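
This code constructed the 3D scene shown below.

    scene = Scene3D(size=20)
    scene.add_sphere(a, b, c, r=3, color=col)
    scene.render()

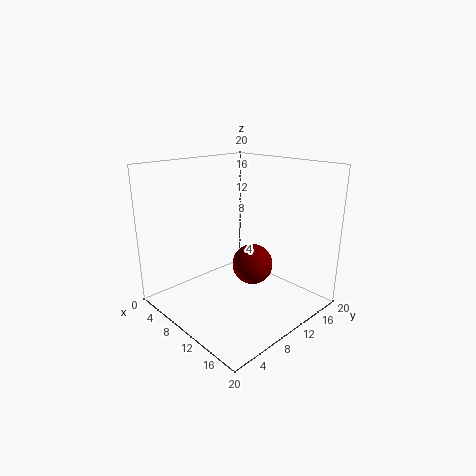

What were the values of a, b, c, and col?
a = 10, b = 13, c = 5, col = 'maroon'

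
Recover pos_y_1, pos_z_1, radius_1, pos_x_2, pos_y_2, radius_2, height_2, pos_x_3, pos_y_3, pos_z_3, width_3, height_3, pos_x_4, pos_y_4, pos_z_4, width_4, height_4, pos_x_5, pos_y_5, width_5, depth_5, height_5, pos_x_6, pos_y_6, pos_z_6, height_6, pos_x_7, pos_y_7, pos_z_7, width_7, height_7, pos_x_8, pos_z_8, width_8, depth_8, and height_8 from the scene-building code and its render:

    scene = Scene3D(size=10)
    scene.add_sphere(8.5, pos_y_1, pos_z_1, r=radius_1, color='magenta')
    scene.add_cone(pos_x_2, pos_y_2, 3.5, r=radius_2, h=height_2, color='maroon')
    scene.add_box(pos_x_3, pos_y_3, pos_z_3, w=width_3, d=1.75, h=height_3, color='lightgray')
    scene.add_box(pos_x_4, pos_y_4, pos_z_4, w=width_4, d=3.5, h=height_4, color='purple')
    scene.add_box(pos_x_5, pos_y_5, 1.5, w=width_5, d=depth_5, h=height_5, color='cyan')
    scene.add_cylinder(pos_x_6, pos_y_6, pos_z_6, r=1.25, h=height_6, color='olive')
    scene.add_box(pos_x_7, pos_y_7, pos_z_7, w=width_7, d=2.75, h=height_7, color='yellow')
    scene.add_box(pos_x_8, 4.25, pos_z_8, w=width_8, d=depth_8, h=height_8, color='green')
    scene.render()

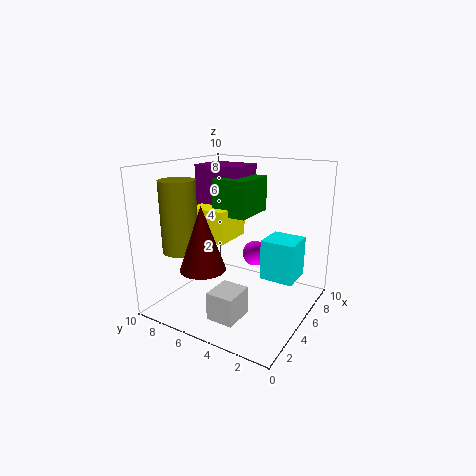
pos_y_1 = 5.5; pos_z_1 = 2.5; radius_1 = 1; pos_x_2 = 2.25; pos_y_2 = 6; radius_2 = 1.5; height_2 = 4.25; pos_x_3 = 0.5; pos_y_3 = 2.75; pos_z_3 = 1.25; width_3 = 2; height_3 = 1.75; pos_x_4 = 5.25; pos_y_4 = 5.25; pos_z_4 = 6.5; width_4 = 2.75; height_4 = 3.25; pos_x_5 = 6.5; pos_y_5 = 1.5; width_5 = 2.5; depth_5 = 2.5; height_5 = 3; pos_x_6 = 3; pos_y_6 = 8.5; pos_z_6 = 4; height_6 = 5; pos_x_7 = 3.75; pos_y_7 = 5.5; pos_z_7 = 4.75; width_7 = 3; height_7 = 2.25; pos_x_8 = 4.5; pos_z_8 = 6.5; width_8 = 3.25; depth_8 = 2.5; height_8 = 2.5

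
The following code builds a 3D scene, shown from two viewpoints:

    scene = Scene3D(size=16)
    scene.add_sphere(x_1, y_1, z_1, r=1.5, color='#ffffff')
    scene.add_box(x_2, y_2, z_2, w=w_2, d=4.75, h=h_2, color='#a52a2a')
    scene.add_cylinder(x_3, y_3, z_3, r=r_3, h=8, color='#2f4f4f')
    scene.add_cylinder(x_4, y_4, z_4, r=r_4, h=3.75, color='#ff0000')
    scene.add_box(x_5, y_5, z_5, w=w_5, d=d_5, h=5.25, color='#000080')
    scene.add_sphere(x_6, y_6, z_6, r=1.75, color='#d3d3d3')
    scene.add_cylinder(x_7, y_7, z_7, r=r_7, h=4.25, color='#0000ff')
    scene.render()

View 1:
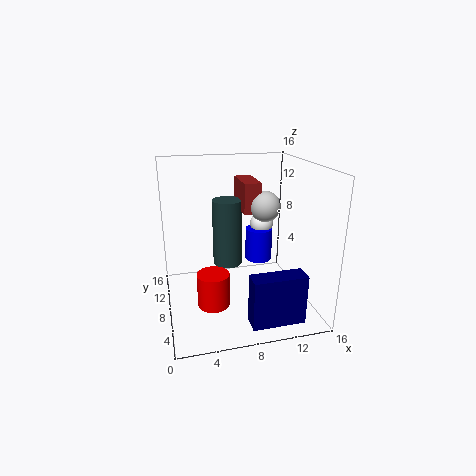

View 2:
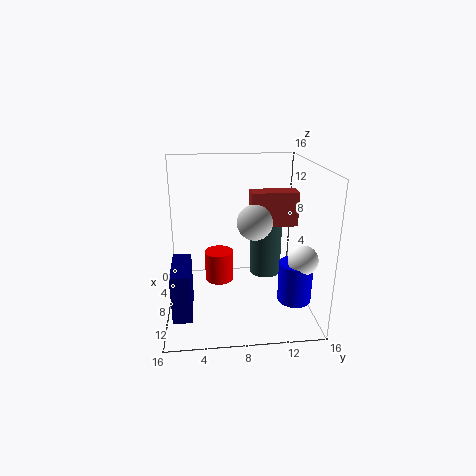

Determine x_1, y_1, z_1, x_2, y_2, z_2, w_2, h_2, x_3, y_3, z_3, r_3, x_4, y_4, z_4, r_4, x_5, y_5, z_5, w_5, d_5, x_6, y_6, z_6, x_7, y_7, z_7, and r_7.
x_1 = 12.75
y_1 = 14
z_1 = 7.25
x_2 = 9
y_2 = 9
z_2 = 10.25
w_2 = 2
h_2 = 3.5
x_3 = 7.5
y_3 = 11.25
z_3 = 3.5
r_3 = 1.75
x_4 = 4.75
y_4 = 6
z_4 = 1.25
r_4 = 1.75
x_5 = 7.75
y_5 = 0.75
z_5 = 1
w_5 = 5.5
d_5 = 2
x_6 = 11.5
y_6 = 9.25
z_6 = 11
x_7 = 12.25
y_7 = 13.5
z_7 = 2.5
r_7 = 1.75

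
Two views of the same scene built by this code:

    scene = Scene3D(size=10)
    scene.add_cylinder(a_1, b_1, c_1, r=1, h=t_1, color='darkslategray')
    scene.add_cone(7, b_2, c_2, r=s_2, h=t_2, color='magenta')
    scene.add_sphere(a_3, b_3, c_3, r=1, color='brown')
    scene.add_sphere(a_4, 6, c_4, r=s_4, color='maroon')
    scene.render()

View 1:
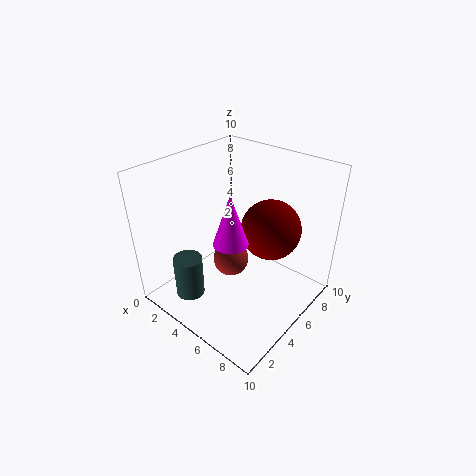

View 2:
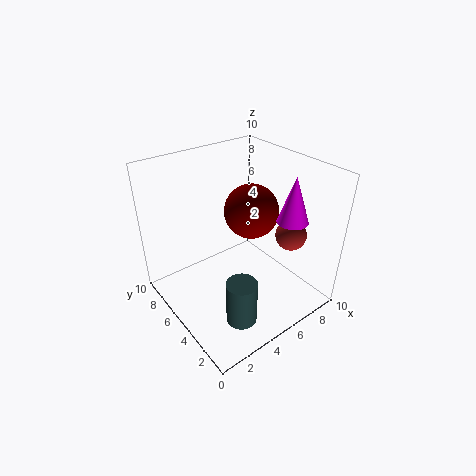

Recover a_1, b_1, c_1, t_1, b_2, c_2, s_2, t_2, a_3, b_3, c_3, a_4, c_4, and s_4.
a_1 = 3; b_1 = 2; c_1 = 1; t_1 = 3; b_2 = 2; c_2 = 7; s_2 = 1; t_2 = 3; a_3 = 7; b_3 = 2; c_3 = 6; a_4 = 7; c_4 = 6; s_4 = 2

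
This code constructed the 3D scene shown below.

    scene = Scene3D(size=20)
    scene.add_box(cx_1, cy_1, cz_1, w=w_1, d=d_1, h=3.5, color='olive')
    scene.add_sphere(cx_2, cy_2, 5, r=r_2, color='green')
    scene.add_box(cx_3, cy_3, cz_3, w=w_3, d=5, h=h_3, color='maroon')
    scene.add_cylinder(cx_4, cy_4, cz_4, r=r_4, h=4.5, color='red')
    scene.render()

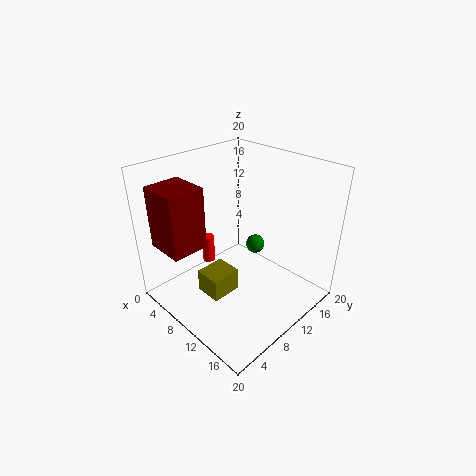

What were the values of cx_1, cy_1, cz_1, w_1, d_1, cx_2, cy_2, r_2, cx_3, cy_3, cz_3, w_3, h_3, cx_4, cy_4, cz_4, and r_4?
cx_1 = 5.5; cy_1 = 6; cz_1 = 0.5; w_1 = 4; d_1 = 4.5; cx_2 = 7.5; cy_2 = 16.5; r_2 = 1.5; cx_3 = 2.5; cy_3 = 1; cz_3 = 9.5; w_3 = 5.5; h_3 = 8.5; cx_4 = 1.5; cy_4 = 11.5; cz_4 = 1.5; r_4 = 1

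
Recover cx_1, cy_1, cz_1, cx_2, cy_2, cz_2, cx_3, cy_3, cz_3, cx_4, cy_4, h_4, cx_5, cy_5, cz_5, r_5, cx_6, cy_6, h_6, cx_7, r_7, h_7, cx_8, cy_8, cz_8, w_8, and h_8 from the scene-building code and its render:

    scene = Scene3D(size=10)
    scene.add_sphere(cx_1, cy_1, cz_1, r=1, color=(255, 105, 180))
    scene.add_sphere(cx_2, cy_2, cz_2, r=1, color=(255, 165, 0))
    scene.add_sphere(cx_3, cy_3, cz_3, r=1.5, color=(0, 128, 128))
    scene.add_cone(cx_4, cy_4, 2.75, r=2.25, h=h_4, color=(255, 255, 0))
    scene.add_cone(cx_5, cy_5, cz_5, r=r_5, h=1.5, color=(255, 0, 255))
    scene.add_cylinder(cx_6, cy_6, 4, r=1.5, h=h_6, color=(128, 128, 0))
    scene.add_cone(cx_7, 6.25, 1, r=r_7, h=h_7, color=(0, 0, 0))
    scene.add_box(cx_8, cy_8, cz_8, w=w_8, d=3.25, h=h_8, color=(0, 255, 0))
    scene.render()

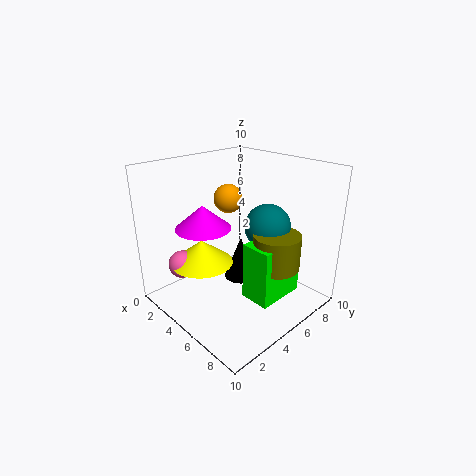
cx_1 = 2; cy_1 = 2.25; cz_1 = 2.75; cx_2 = 3.75; cy_2 = 5.25; cz_2 = 7.5; cx_3 = 7; cy_3 = 5.75; cz_3 = 6.25; cx_4 = 2.75; cy_4 = 3.5; h_4 = 1.75; cx_5 = 4.75; cy_5 = 2.25; cz_5 = 6.5; r_5 = 1.75; cx_6 = 8.25; cy_6 = 5.25; h_6 = 2.25; cx_7 = 4; r_7 = 1.25; h_7 = 3.25; cx_8 = 7; cy_8 = 3.5; cz_8 = 2; w_8 = 2; h_8 = 3.75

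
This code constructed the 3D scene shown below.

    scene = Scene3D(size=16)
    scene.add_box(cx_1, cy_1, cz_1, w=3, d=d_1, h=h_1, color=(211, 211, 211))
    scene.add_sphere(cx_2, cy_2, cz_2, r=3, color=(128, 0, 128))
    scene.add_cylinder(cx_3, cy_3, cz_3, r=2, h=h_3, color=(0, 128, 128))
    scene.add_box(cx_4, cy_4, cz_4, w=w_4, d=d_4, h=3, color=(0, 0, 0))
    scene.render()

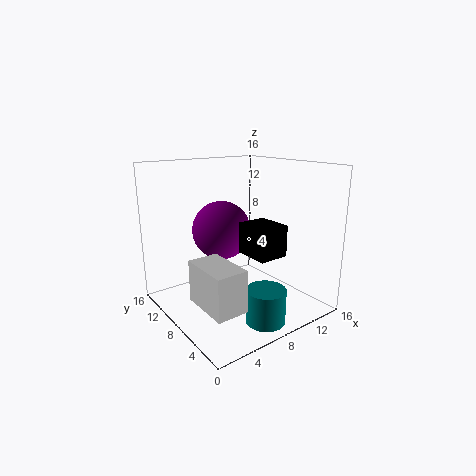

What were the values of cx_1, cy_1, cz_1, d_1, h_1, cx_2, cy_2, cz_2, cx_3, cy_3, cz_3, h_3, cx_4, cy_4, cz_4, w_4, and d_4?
cx_1 = 0.5
cy_1 = 0.5
cz_1 = 4
d_1 = 5
h_1 = 4
cx_2 = 5.5
cy_2 = 7.5
cz_2 = 9.5
cx_3 = 7
cy_3 = 2
cz_3 = 1
h_3 = 3.5
cx_4 = 5.5
cy_4 = 1
cz_4 = 8
w_4 = 3
d_4 = 3.5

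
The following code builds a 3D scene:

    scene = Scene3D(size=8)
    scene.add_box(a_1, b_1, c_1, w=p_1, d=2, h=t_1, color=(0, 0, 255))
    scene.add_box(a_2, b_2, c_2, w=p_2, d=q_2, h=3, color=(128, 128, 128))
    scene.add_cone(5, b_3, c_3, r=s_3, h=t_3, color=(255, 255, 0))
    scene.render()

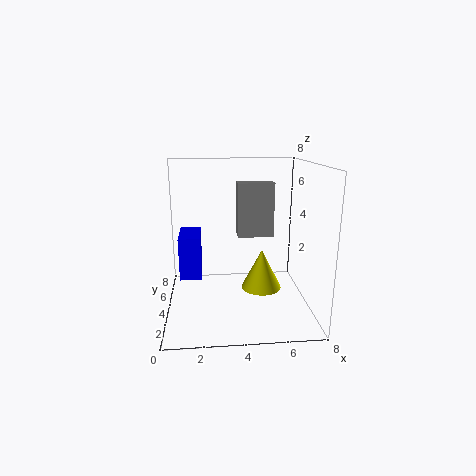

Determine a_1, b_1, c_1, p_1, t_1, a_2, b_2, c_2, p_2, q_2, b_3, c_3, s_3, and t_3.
a_1 = 1
b_1 = 1
c_1 = 3
p_1 = 1
t_1 = 2
a_2 = 4
b_2 = 4
c_2 = 4
p_2 = 2
q_2 = 1
b_3 = 2
c_3 = 2
s_3 = 1
t_3 = 2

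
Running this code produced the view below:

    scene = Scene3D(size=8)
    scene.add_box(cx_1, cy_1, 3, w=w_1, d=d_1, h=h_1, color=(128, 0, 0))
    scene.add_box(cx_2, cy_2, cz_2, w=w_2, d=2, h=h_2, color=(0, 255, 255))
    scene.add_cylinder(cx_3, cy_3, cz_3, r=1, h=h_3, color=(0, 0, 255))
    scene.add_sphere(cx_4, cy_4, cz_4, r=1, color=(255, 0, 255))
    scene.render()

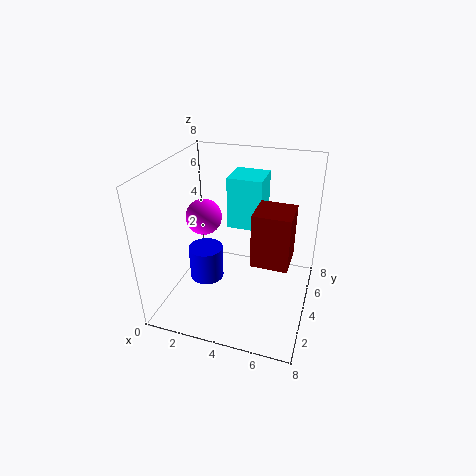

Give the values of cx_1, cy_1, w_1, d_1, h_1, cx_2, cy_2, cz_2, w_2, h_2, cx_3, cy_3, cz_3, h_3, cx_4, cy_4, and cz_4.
cx_1 = 5
cy_1 = 3
w_1 = 2
d_1 = 2
h_1 = 3
cx_2 = 3
cy_2 = 5
cz_2 = 4
w_2 = 2
h_2 = 3
cx_3 = 2
cy_3 = 4
cz_3 = 1
h_3 = 2
cx_4 = 2
cy_4 = 4
cz_4 = 5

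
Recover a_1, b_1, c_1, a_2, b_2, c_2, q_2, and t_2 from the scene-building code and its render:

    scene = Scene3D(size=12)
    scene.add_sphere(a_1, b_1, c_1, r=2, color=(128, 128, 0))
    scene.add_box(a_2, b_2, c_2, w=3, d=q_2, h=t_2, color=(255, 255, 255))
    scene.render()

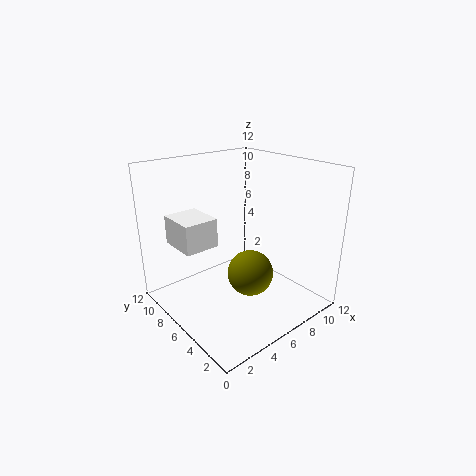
a_1 = 7, b_1 = 5.5, c_1 = 2.5, a_2 = 2, b_2 = 7.5, c_2 = 5, q_2 = 3.5, t_2 = 2.5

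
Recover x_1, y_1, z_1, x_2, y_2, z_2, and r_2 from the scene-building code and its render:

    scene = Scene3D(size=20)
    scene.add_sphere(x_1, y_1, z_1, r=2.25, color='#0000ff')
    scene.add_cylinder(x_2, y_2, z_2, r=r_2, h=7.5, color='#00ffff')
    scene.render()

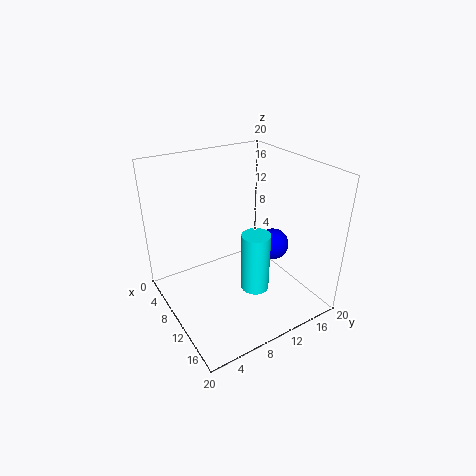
x_1 = 11.25; y_1 = 15.25; z_1 = 8; x_2 = 16; y_2 = 8.75; z_2 = 6.25; r_2 = 1.75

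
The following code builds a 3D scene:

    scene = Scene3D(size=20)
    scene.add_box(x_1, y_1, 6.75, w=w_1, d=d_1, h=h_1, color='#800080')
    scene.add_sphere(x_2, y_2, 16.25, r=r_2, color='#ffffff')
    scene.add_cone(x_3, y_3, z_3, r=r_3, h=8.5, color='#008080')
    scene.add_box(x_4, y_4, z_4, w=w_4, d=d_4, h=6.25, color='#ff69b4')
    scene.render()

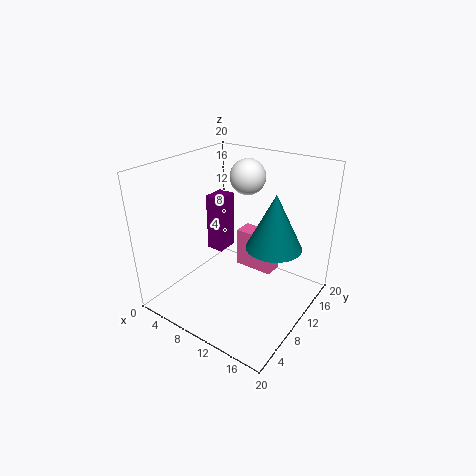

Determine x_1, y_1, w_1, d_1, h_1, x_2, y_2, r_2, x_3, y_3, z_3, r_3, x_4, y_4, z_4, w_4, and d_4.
x_1 = 4.5
y_1 = 10
w_1 = 2.5
d_1 = 3.25
h_1 = 8.25
x_2 = 6.75
y_2 = 17.25
r_2 = 2.75
x_3 = 12.75
y_3 = 15.5
z_3 = 6.75
r_3 = 4.25
x_4 = 6
y_4 = 15.5
z_4 = 1.5
w_4 = 6.25
d_4 = 3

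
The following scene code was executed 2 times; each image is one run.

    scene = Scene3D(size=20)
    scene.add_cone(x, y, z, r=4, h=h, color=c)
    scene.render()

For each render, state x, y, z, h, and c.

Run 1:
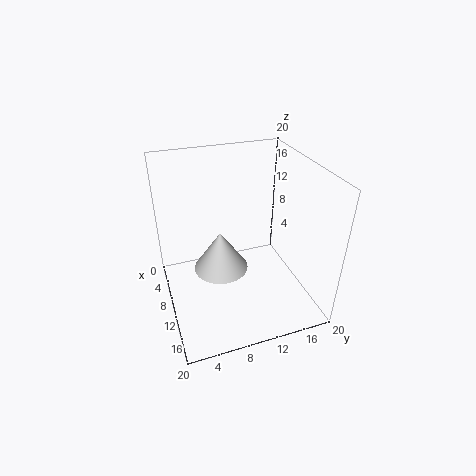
x = 8; y = 8; z = 4; h = 6; c = 'lightgray'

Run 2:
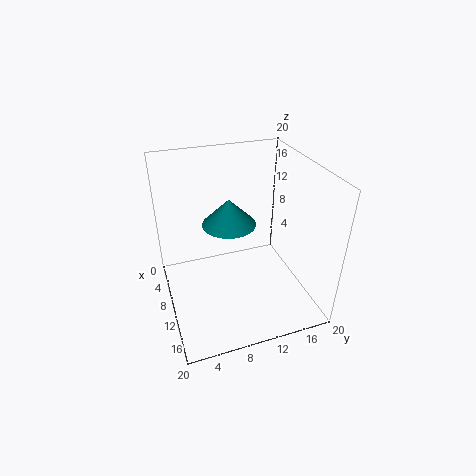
x = 6; y = 10; z = 10; h = 4; c = 'teal'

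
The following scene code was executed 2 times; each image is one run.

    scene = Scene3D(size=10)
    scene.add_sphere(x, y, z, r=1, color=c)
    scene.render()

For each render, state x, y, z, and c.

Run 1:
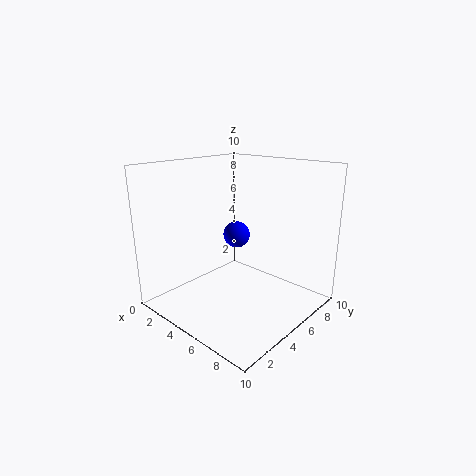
x = 3.5, y = 6.5, z = 4.5, c = 'blue'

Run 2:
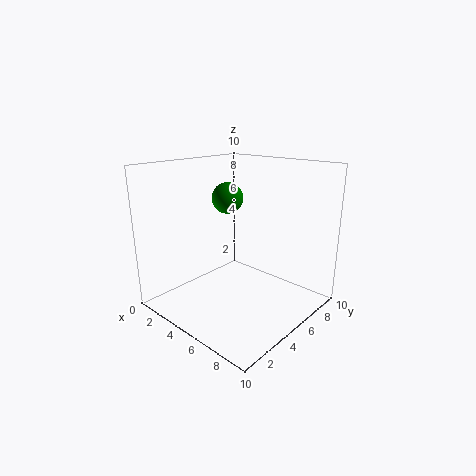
x = 5, y = 4, z = 8, c = 'green'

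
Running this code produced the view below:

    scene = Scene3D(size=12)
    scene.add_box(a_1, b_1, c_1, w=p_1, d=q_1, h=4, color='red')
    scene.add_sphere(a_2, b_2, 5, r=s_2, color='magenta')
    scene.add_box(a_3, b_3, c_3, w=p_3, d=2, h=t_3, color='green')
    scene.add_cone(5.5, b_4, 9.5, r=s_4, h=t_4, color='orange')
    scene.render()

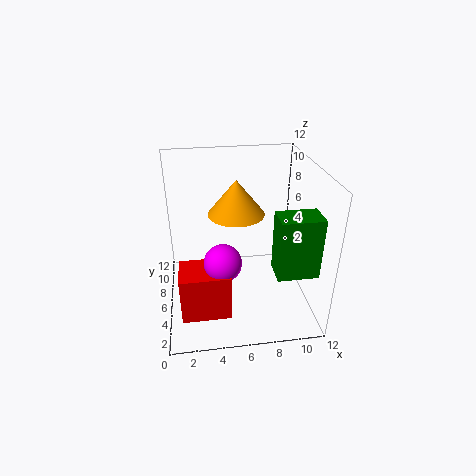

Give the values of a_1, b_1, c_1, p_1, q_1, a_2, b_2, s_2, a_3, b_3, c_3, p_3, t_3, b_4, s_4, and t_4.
a_1 = 1
b_1 = 2.5
c_1 = 0.5
p_1 = 4
q_1 = 3
a_2 = 4.5
b_2 = 4
s_2 = 1.5
a_3 = 8
b_3 = 0.5
c_3 = 5.5
p_3 = 3
t_3 = 4.5
b_4 = 3.5
s_4 = 2
t_4 = 2.5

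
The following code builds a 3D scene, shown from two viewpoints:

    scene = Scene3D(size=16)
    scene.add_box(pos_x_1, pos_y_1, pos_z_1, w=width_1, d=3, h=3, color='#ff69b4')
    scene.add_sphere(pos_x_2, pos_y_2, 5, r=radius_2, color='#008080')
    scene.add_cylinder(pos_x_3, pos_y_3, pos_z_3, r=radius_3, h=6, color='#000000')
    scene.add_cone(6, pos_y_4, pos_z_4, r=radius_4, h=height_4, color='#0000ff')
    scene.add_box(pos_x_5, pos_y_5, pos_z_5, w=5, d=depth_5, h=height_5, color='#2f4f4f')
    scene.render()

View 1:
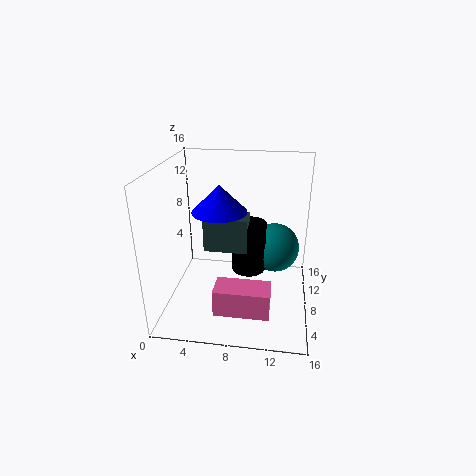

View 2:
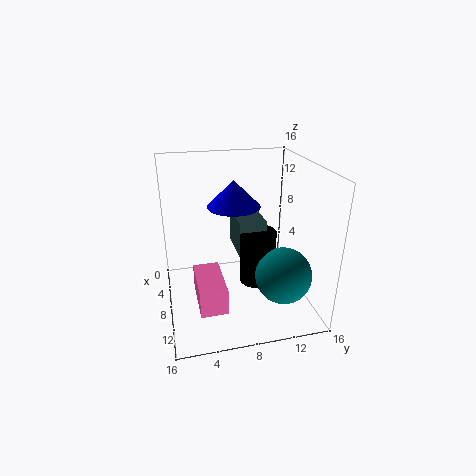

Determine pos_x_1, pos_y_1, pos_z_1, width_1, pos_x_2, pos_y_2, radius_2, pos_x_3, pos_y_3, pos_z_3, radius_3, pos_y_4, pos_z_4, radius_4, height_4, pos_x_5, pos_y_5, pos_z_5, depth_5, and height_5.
pos_x_1 = 6, pos_y_1 = 3, pos_z_1 = 1, width_1 = 6, pos_x_2 = 12, pos_y_2 = 12, radius_2 = 3, pos_x_3 = 9, pos_y_3 = 10, pos_z_3 = 3, radius_3 = 2, pos_y_4 = 8, pos_z_4 = 11, radius_4 = 3, height_4 = 3, pos_x_5 = 4, pos_y_5 = 8, pos_z_5 = 6, depth_5 = 3, height_5 = 4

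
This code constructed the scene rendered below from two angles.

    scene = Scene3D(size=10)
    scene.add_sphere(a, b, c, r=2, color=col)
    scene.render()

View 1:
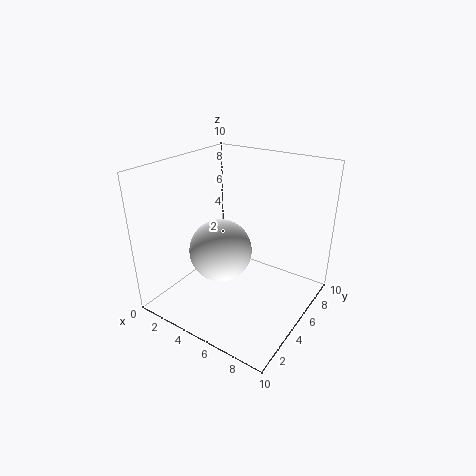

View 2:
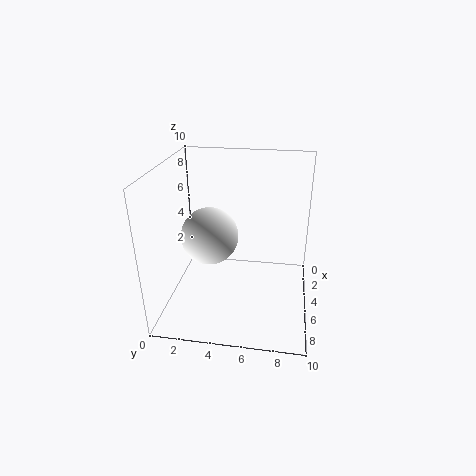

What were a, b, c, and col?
a = 5; b = 3; c = 5; col = 'white'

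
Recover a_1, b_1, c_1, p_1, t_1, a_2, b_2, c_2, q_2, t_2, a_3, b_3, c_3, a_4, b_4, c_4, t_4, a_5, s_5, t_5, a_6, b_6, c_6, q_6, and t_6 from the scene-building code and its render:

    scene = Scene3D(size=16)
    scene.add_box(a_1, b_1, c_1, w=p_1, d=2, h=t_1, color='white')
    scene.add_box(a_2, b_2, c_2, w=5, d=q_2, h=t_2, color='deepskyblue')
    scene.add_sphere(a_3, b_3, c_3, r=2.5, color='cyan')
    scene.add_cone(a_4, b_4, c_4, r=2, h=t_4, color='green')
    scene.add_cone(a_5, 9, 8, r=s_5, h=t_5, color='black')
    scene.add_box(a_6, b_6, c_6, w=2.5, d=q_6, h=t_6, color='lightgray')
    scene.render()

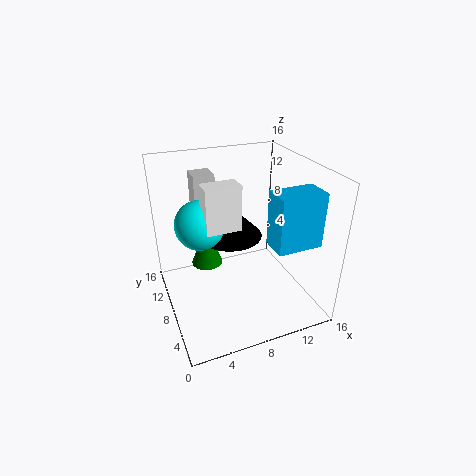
a_1 = 3.5
b_1 = 4.5
c_1 = 11
p_1 = 3.5
t_1 = 4.5
a_2 = 10.5
b_2 = 3
c_2 = 8
q_2 = 3
t_2 = 6
a_3 = 3.5
b_3 = 7
c_3 = 11
a_4 = 6
b_4 = 14
c_4 = 1.5
t_4 = 5.5
a_5 = 7.5
s_5 = 3.5
t_5 = 3.5
a_6 = 4.5
b_6 = 12.5
c_6 = 10
q_6 = 2.5
t_6 = 4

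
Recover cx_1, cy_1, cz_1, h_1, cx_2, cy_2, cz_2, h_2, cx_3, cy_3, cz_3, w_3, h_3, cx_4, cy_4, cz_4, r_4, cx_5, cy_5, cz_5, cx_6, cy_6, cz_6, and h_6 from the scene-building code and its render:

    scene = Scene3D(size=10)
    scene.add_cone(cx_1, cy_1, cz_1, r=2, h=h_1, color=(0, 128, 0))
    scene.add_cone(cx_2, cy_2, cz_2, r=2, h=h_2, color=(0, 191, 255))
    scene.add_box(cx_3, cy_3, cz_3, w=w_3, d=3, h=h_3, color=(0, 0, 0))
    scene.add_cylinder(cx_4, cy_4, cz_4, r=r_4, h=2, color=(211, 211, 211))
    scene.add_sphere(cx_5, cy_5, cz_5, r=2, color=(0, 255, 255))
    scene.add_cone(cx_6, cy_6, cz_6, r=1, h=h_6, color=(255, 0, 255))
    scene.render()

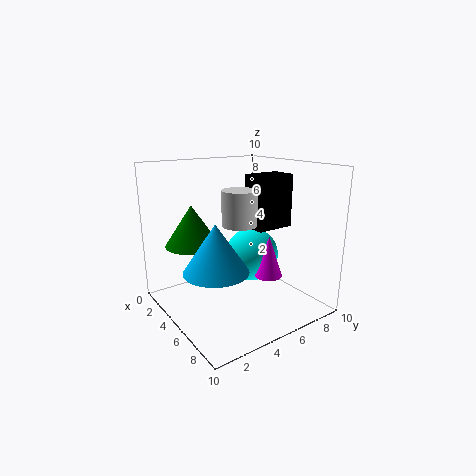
cx_1 = 2
cy_1 = 3
cz_1 = 4
h_1 = 3
cx_2 = 7
cy_2 = 2
cz_2 = 4
h_2 = 3
cx_3 = 3
cy_3 = 7
cz_3 = 5
w_3 = 2
h_3 = 4
cx_4 = 8
cy_4 = 3
cz_4 = 7
r_4 = 1
cx_5 = 4
cy_5 = 7
cz_5 = 3
cx_6 = 6
cy_6 = 7
cz_6 = 2
h_6 = 3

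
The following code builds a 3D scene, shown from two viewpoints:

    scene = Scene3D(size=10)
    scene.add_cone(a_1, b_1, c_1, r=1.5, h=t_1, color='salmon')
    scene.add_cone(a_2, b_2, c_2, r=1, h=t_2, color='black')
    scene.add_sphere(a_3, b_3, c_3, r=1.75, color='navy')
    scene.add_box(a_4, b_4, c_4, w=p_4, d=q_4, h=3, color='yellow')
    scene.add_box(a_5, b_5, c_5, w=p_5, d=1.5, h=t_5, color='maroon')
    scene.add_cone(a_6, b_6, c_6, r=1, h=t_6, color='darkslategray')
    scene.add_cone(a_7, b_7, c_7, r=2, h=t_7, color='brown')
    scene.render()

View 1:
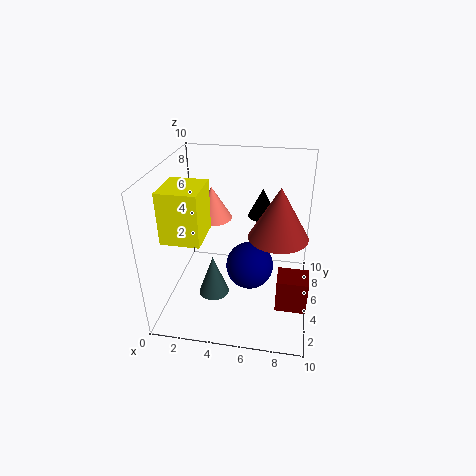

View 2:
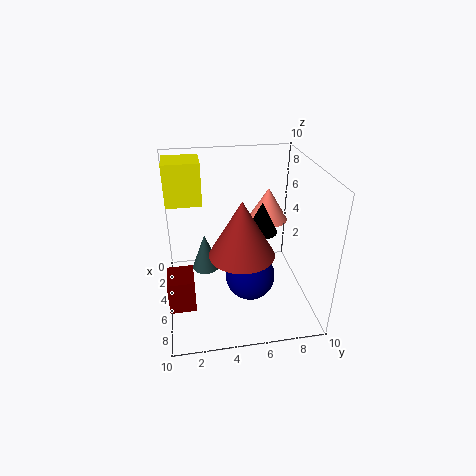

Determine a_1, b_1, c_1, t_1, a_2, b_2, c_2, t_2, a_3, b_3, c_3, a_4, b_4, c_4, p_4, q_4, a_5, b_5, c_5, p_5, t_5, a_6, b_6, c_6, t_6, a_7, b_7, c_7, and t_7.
a_1 = 2.5, b_1 = 7.75, c_1 = 5, t_1 = 2.5, a_2 = 6.5, b_2 = 6.25, c_2 = 6.25, t_2 = 2, a_3 = 5.75, b_3 = 5.75, c_3 = 2.25, a_4 = 1.5, b_4 = 0.25, c_4 = 7, p_4 = 2.25, q_4 = 2.5, a_5 = 8, b_5 = 0.25, c_5 = 3.25, p_5 = 1.75, t_5 = 2, a_6 = 3.75, b_6 = 2.75, c_6 = 2, t_6 = 2.75, a_7 = 7.75, b_7 = 4.75, c_7 = 5.5, t_7 = 3.5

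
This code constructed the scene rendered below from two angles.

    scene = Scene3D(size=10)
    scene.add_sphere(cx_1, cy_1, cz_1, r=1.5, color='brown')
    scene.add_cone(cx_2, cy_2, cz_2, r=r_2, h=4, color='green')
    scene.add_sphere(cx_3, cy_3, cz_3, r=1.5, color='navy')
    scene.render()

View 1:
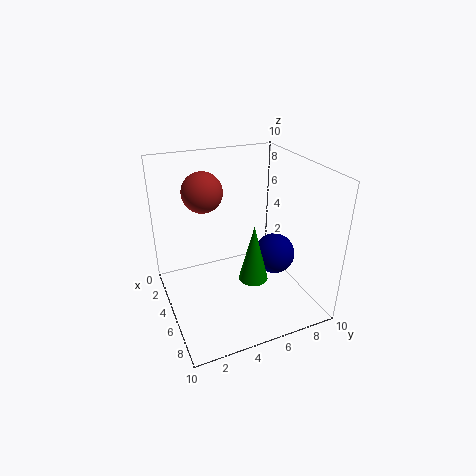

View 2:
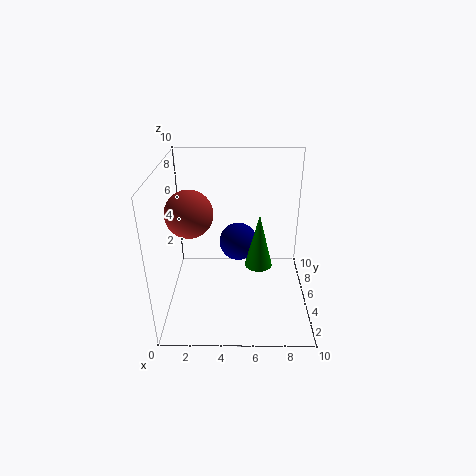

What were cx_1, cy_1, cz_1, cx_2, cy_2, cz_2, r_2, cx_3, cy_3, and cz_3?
cx_1 = 2; cy_1 = 3.5; cz_1 = 7.5; cx_2 = 6.5; cy_2 = 5.5; cz_2 = 2.5; r_2 = 1; cx_3 = 5; cy_3 = 8; cz_3 = 3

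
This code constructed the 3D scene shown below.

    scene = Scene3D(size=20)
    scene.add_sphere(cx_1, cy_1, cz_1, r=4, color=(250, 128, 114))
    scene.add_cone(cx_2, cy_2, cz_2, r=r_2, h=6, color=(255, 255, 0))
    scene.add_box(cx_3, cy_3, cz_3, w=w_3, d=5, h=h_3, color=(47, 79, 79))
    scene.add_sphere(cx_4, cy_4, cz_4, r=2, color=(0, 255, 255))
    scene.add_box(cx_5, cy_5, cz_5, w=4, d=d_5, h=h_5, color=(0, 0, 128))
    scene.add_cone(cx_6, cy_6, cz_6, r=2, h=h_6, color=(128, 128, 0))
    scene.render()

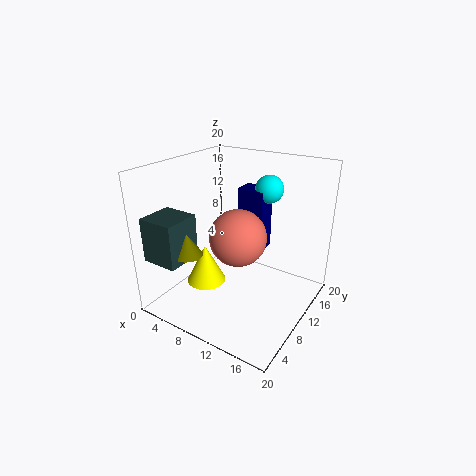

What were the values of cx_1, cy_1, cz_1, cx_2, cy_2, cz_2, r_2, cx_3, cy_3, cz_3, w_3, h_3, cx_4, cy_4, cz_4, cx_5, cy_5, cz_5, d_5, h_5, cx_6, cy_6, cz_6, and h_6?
cx_1 = 10
cy_1 = 10
cz_1 = 10
cx_2 = 4
cy_2 = 10
cz_2 = 1
r_2 = 3
cx_3 = 1
cy_3 = 1
cz_3 = 8
w_3 = 5
h_3 = 6
cx_4 = 12
cy_4 = 15
cz_4 = 16
cx_5 = 8
cy_5 = 13
cz_5 = 7
d_5 = 3
h_5 = 9
cx_6 = 6
cy_6 = 4
cz_6 = 9
h_6 = 3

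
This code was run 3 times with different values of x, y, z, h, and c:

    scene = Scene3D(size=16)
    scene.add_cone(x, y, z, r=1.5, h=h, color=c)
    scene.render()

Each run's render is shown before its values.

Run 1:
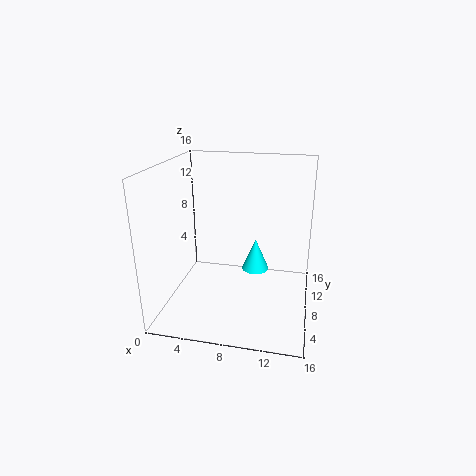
x = 10, y = 8, z = 4.5, h = 3.5, c = 'cyan'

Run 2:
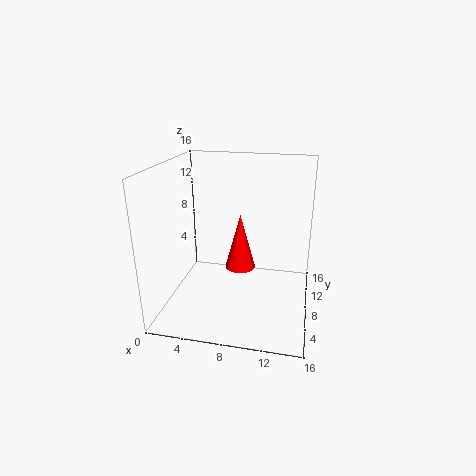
x = 9, y = 4.5, z = 6.5, h = 5.5, c = 'red'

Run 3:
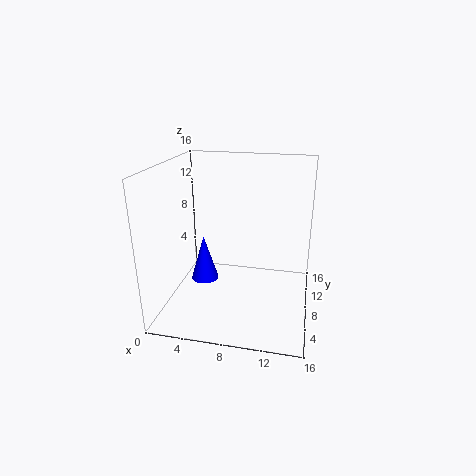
x = 4.5, y = 6.5, z = 3.5, h = 5, c = 'blue'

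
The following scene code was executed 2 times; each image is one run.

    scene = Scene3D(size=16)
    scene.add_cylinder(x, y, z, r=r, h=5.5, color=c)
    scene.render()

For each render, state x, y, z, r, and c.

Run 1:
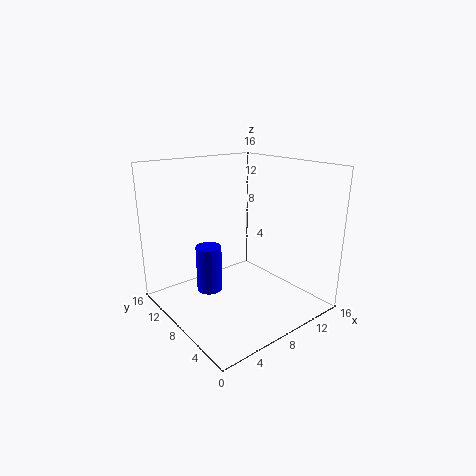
x = 6; y = 11; z = 1; r = 1.5; c = 'blue'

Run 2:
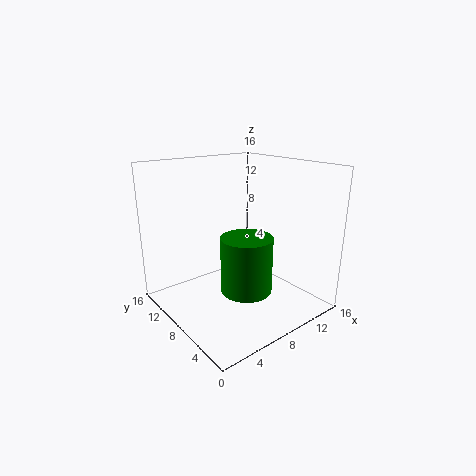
x = 5.5; y = 3.5; z = 4.5; r = 2.5; c = 'green'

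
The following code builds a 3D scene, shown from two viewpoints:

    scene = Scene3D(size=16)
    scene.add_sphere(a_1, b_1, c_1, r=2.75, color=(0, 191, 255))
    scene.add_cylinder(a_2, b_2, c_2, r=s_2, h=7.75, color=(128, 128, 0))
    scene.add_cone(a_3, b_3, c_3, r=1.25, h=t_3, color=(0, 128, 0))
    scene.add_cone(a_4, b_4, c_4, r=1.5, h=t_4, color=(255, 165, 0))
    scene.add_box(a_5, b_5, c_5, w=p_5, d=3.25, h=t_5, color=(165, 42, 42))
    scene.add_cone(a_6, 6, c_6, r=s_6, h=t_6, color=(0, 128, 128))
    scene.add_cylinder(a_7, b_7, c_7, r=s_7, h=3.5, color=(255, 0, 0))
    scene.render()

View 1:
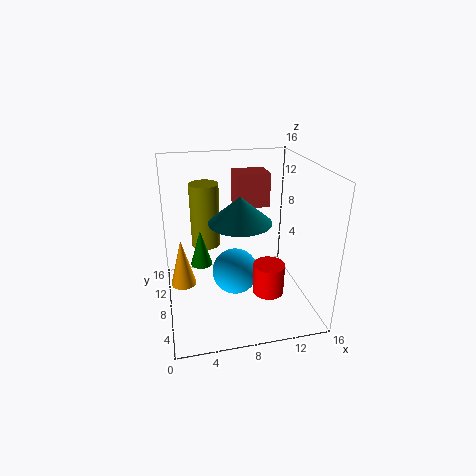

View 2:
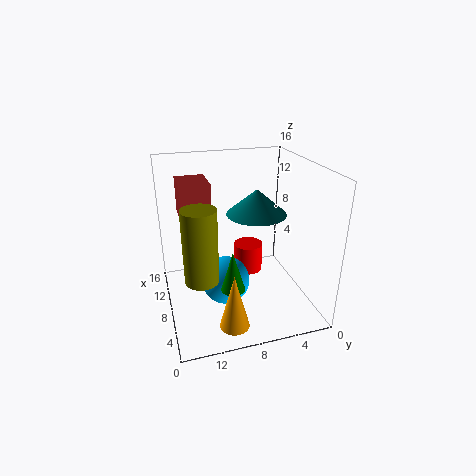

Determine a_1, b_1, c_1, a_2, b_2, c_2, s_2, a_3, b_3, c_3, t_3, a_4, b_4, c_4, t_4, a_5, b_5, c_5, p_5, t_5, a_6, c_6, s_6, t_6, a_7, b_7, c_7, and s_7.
a_1 = 8; b_1 = 9.5; c_1 = 2.75; a_2 = 5; b_2 = 12.75; c_2 = 5.25; s_2 = 1.75; a_3 = 4; b_3 = 9.75; c_3 = 4.25; t_3 = 4.25; a_4 = 1.75; b_4 = 10.25; c_4 = 1.5; t_4 = 5.75; a_5 = 8.5; b_5 = 10.75; c_5 = 10.25; p_5 = 4; t_5 = 4; a_6 = 7.75; c_6 = 10.75; s_6 = 3.25; t_6 = 2.75; a_7 = 11; b_7 = 5.75; c_7 = 2; s_7 = 1.75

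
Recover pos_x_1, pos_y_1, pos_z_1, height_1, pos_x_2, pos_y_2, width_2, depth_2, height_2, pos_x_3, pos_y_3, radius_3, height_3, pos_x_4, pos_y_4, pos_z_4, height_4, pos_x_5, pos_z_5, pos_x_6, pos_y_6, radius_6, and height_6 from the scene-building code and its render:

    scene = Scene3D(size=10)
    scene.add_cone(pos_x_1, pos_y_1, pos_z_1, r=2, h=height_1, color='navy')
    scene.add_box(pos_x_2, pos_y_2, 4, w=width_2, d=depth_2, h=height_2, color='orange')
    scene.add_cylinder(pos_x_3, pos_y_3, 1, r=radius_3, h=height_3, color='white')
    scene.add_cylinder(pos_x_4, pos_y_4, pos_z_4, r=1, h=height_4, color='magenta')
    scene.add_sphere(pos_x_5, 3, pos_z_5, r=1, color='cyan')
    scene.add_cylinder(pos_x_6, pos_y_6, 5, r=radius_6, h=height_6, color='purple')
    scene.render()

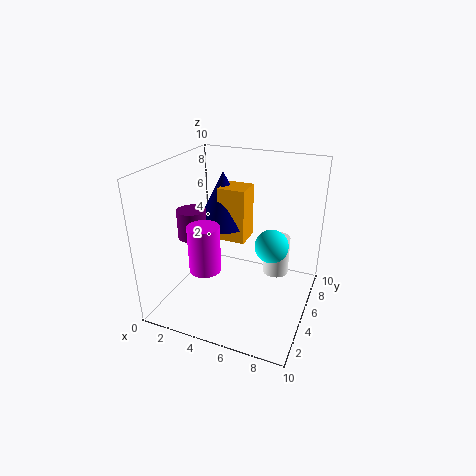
pos_x_1 = 3
pos_y_1 = 7
pos_z_1 = 5
height_1 = 4
pos_x_2 = 3
pos_y_2 = 6
width_2 = 2
depth_2 = 2
height_2 = 4
pos_x_3 = 7
pos_y_3 = 8
radius_3 = 1
height_3 = 3
pos_x_4 = 4
pos_y_4 = 2
pos_z_4 = 4
height_4 = 3
pos_x_5 = 8
pos_z_5 = 6
pos_x_6 = 2
pos_y_6 = 4
radius_6 = 1
height_6 = 2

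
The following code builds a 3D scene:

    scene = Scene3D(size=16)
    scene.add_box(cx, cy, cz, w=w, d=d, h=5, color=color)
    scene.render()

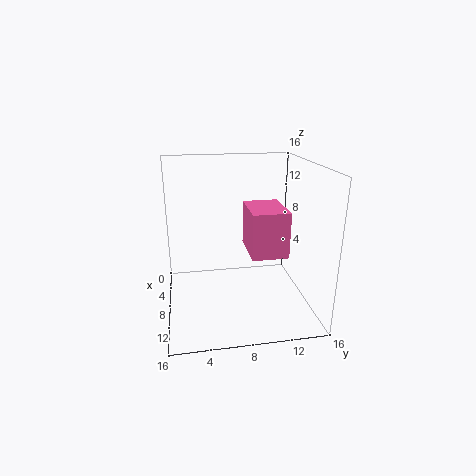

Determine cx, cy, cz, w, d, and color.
cx = 5.5, cy = 9, cz = 6.5, w = 5.5, d = 4, color = 'hotpink'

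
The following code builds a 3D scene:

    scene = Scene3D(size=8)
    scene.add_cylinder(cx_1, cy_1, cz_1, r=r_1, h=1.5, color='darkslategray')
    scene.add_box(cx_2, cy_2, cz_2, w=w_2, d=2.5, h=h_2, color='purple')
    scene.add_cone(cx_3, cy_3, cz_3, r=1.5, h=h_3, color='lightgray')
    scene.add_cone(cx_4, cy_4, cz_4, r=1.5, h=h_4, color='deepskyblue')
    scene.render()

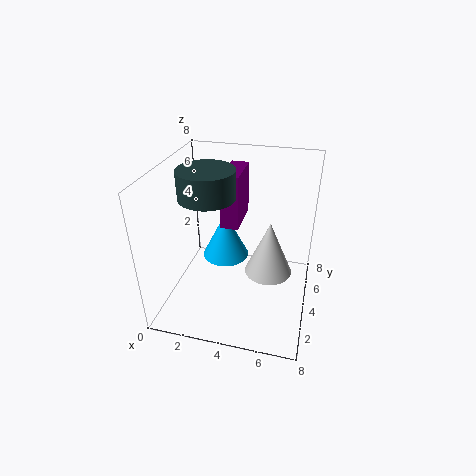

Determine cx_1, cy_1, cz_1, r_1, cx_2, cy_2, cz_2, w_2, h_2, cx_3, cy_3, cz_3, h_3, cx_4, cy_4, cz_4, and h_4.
cx_1 = 2.5
cy_1 = 3.5
cz_1 = 6.5
r_1 = 1.5
cx_2 = 3
cy_2 = 4
cz_2 = 4.5
w_2 = 1
h_2 = 3
cx_3 = 5.5
cy_3 = 6
cz_3 = 0.5
h_3 = 3.5
cx_4 = 2.5
cy_4 = 6.5
cz_4 = 1
h_4 = 3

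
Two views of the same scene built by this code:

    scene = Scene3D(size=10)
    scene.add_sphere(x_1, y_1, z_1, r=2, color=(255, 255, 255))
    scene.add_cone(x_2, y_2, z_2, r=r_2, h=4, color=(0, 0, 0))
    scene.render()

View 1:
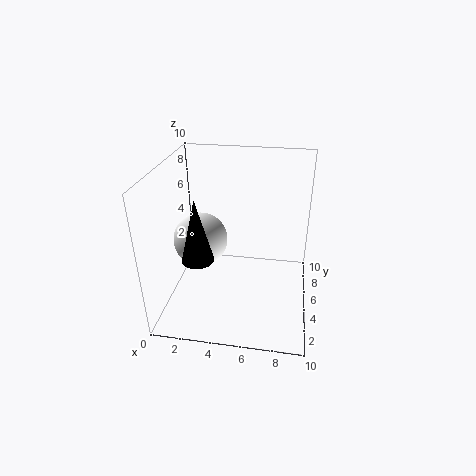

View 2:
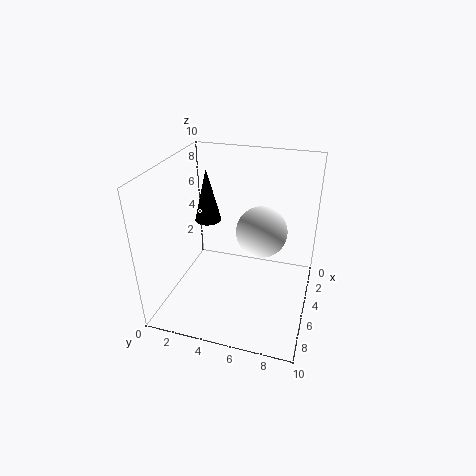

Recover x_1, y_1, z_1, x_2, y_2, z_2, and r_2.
x_1 = 2; y_1 = 6; z_1 = 4; x_2 = 3; y_2 = 2; z_2 = 5; r_2 = 1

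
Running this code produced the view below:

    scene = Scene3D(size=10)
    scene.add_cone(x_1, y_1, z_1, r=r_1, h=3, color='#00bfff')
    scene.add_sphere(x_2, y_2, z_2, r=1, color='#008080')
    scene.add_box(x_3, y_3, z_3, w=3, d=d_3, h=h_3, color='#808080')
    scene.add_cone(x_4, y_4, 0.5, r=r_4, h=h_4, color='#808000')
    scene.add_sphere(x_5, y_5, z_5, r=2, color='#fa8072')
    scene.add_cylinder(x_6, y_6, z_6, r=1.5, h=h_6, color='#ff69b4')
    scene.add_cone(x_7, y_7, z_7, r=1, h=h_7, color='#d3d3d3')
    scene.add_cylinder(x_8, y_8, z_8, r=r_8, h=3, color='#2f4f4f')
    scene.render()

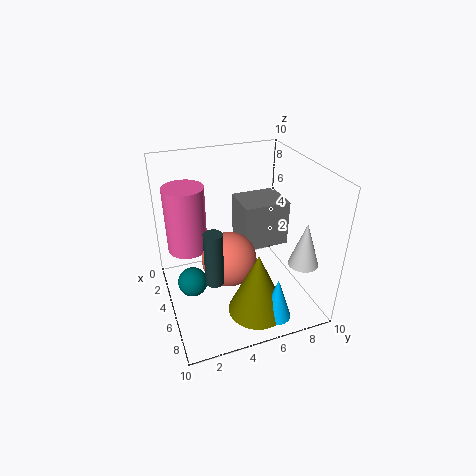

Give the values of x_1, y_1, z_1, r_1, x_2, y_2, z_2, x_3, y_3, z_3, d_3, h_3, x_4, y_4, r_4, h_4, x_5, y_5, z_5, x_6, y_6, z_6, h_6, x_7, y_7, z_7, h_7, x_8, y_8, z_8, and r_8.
x_1 = 8.5
y_1 = 6.5
z_1 = 0.5
r_1 = 1
x_2 = 5.5
y_2 = 1.5
z_2 = 2.5
x_3 = 1
y_3 = 6
z_3 = 3
d_3 = 3.5
h_3 = 3.5
x_4 = 7.5
y_4 = 5.5
r_4 = 2
h_4 = 4.5
x_5 = 4.5
y_5 = 4.5
z_5 = 3
x_6 = 2
y_6 = 2
z_6 = 3
h_6 = 5
x_7 = 8
y_7 = 8.5
z_7 = 4
h_7 = 3
x_8 = 9.5
y_8 = 2
z_8 = 5.5
r_8 = 0.5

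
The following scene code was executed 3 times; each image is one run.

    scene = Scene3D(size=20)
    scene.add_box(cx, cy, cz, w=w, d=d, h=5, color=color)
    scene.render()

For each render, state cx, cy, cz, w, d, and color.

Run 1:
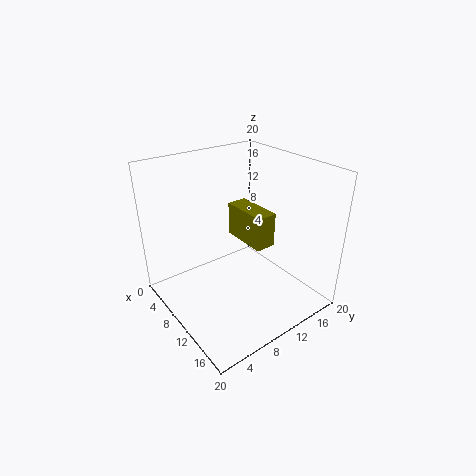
cx = 5
cy = 12
cz = 8
w = 7
d = 3
color = 'olive'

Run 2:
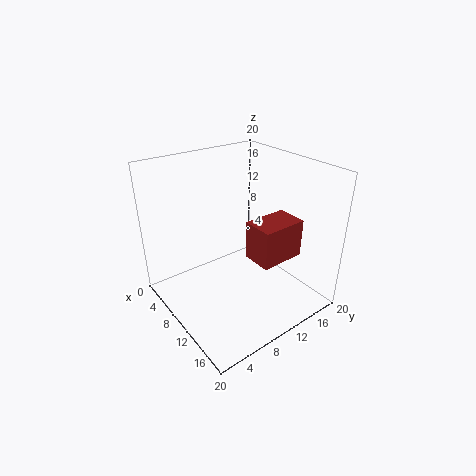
cx = 13
cy = 9
cz = 9
w = 4
d = 6
color = 'brown'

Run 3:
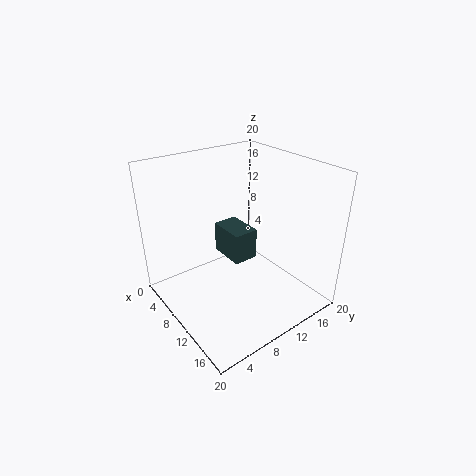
cx = 1
cy = 12
cz = 3
w = 6
d = 4
color = 'darkslategray'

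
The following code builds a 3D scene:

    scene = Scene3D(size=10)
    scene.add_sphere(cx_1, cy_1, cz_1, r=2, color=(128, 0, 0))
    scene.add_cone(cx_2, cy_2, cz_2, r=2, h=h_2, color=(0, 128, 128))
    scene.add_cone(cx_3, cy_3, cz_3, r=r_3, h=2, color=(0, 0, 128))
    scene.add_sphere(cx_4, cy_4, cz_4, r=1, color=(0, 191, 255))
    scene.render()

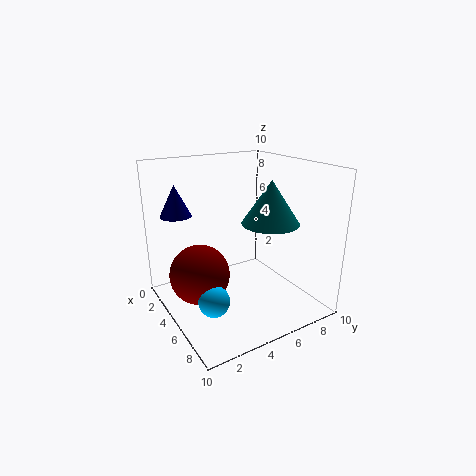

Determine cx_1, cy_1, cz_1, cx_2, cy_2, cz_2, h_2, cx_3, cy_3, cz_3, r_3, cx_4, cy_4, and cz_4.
cx_1 = 5
cy_1 = 2
cz_1 = 3
cx_2 = 6
cy_2 = 7
cz_2 = 6
h_2 = 3
cx_3 = 4
cy_3 = 1
cz_3 = 7
r_3 = 1
cx_4 = 7
cy_4 = 2
cz_4 = 2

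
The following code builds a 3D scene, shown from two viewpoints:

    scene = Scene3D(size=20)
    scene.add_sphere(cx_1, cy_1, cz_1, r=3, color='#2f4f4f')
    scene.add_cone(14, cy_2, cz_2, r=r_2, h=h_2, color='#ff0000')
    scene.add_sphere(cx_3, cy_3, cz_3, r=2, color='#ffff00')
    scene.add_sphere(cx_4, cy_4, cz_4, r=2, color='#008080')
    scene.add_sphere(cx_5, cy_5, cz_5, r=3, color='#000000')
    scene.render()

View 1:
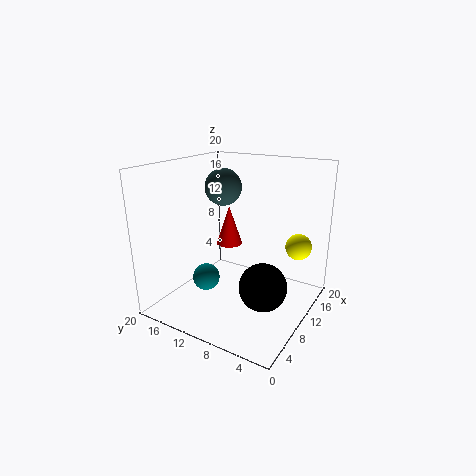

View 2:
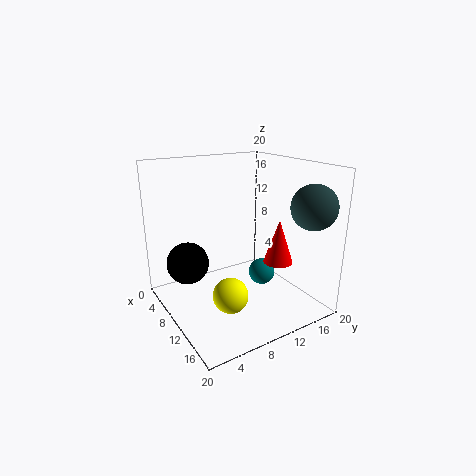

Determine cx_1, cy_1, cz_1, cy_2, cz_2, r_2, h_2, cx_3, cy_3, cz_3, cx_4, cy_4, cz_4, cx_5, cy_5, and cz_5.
cx_1 = 17, cy_1 = 17, cz_1 = 15, cy_2 = 14, cz_2 = 7, r_2 = 2, h_2 = 6, cx_3 = 18, cy_3 = 4, cz_3 = 7, cx_4 = 9, cy_4 = 15, cz_4 = 3, cx_5 = 6, cy_5 = 4, cz_5 = 6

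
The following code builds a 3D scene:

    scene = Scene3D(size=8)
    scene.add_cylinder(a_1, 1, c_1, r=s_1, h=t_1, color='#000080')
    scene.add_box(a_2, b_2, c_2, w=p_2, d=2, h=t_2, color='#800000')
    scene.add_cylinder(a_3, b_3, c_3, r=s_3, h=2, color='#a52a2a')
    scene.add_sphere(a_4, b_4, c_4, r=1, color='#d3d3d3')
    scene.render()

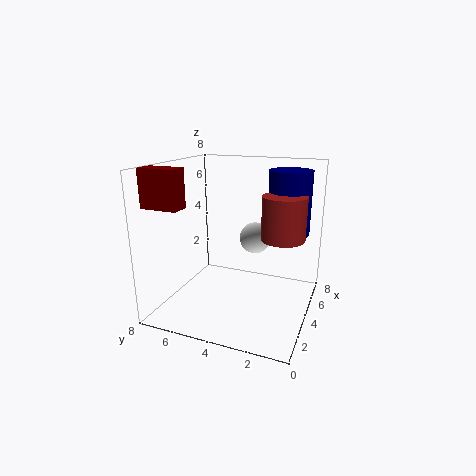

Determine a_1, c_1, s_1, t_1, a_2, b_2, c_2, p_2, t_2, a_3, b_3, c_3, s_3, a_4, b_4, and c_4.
a_1 = 3, c_1 = 5, s_1 = 1, t_1 = 3, a_2 = 1, b_2 = 6, c_2 = 6, p_2 = 1, t_2 = 2, a_3 = 2, b_3 = 1, c_3 = 5, s_3 = 1, a_4 = 7, b_4 = 4, c_4 = 3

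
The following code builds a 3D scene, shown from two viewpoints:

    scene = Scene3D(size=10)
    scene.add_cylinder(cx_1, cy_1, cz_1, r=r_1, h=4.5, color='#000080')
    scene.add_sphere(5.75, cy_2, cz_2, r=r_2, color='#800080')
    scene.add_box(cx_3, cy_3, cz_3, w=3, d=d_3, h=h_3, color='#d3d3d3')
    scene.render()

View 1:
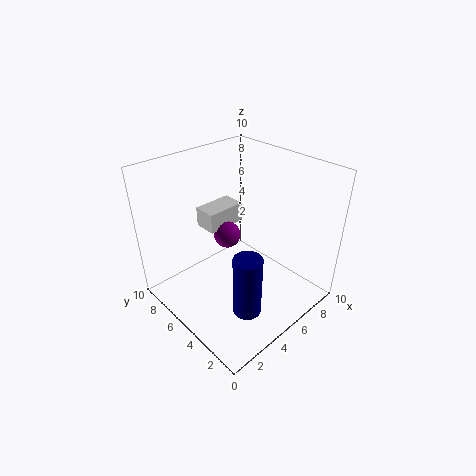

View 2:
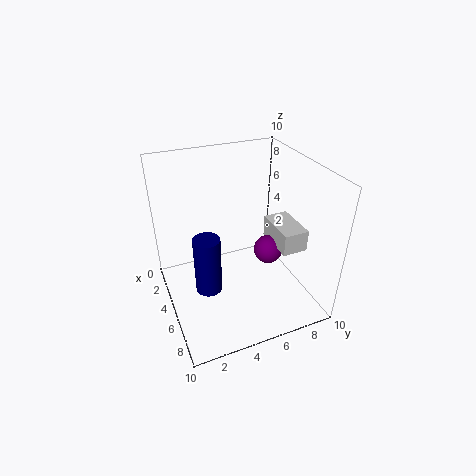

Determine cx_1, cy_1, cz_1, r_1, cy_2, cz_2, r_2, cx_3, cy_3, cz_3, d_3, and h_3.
cx_1 = 4
cy_1 = 3
cz_1 = 0.25
r_1 = 1
cy_2 = 7
cz_2 = 4
r_2 = 1
cx_3 = 4.5
cy_3 = 7.25
cz_3 = 4.5
d_3 = 1.75
h_3 = 1.5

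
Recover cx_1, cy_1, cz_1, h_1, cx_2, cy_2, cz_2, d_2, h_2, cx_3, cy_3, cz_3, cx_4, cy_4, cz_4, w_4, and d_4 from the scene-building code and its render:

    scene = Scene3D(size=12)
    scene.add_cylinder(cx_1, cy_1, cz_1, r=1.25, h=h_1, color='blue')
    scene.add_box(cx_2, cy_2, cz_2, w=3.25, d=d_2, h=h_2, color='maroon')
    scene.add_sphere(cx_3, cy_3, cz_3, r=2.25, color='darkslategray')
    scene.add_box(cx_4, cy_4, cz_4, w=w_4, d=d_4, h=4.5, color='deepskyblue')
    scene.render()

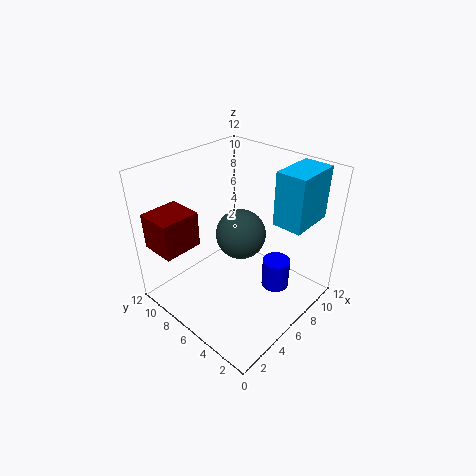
cx_1 = 9; cy_1 = 4; cz_1 = 0.25; h_1 = 2.75; cx_2 = 0.5; cy_2 = 8.25; cz_2 = 5.5; d_2 = 3; h_2 = 3; cx_3 = 7.75; cy_3 = 7.25; cz_3 = 5; cx_4 = 8; cy_4 = 1.5; cz_4 = 7.25; w_4 = 4; d_4 = 2.5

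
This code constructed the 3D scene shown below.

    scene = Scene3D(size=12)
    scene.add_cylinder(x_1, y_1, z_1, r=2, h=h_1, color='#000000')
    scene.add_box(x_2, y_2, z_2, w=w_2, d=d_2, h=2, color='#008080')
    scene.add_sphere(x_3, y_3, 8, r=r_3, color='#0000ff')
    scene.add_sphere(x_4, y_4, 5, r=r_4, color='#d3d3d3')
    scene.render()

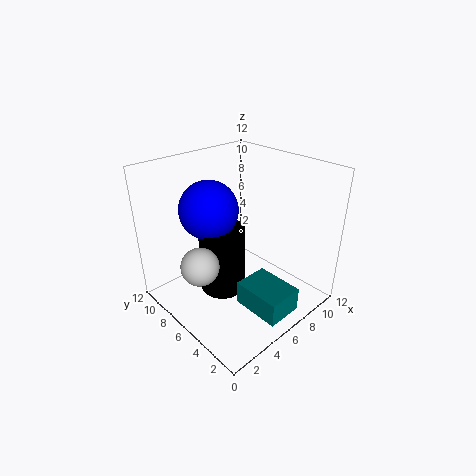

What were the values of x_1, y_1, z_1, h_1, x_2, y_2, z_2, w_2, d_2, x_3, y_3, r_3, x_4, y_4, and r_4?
x_1 = 5.5; y_1 = 7.5; z_1 = 0.5; h_1 = 6; x_2 = 4.5; y_2 = 0.5; z_2 = 1; w_2 = 3; d_2 = 4; x_3 = 5; y_3 = 8.5; r_3 = 2.5; x_4 = 2; y_4 = 6; r_4 = 1.5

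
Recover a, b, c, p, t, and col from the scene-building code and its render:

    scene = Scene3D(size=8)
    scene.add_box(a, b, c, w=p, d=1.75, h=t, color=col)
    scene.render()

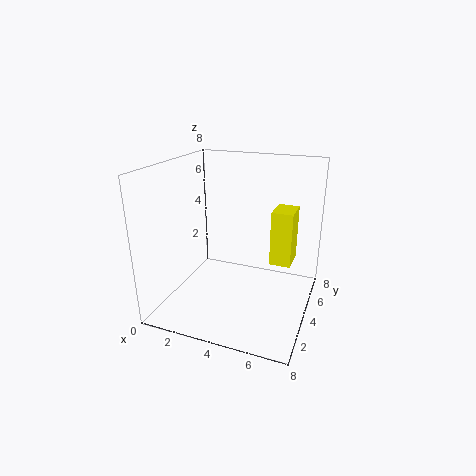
a = 5.5, b = 5.25, c = 2, p = 1.25, t = 3.25, col = 'yellow'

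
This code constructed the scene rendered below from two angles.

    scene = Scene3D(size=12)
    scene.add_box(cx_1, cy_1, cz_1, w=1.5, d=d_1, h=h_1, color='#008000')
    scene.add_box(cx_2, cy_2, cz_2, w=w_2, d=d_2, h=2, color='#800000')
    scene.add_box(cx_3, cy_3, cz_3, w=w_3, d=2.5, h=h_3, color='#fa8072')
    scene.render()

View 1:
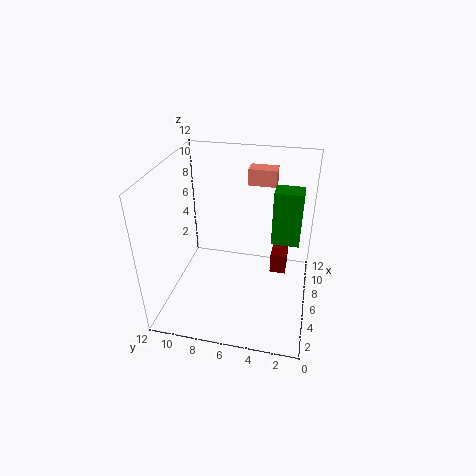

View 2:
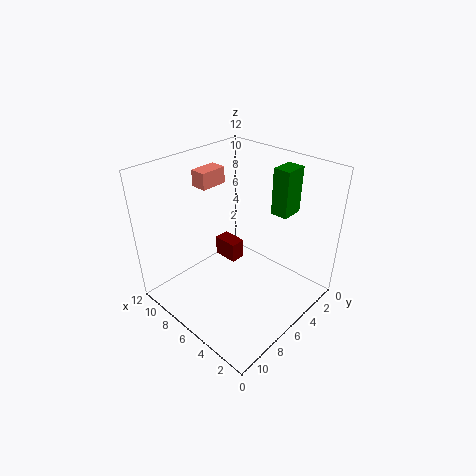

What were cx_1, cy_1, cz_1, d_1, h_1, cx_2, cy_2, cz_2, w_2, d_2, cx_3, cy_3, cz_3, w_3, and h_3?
cx_1 = 3.5, cy_1 = 1, cz_1 = 7.5, d_1 = 2, h_1 = 4, cx_2 = 9, cy_2 = 2, cz_2 = 0.5, w_2 = 2.5, d_2 = 1.5, cx_3 = 10, cy_3 = 3.5, cz_3 = 9, w_3 = 1.5, h_3 = 1.5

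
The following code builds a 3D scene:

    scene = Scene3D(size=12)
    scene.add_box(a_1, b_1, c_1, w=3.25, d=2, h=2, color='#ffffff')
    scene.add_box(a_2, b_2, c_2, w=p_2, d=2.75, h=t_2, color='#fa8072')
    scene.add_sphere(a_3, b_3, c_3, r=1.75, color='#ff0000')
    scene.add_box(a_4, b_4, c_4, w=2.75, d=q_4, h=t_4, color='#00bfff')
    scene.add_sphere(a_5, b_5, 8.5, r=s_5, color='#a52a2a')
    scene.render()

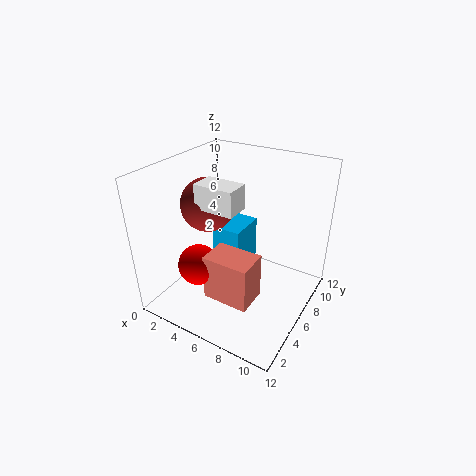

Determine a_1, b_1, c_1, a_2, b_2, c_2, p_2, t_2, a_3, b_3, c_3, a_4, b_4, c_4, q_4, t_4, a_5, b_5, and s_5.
a_1 = 3.5, b_1 = 3.75, c_1 = 9, a_2 = 4.25, b_2 = 3.25, c_2 = 1, p_2 = 4, t_2 = 4, a_3 = 3.25, b_3 = 4, c_3 = 3.5, a_4 = 2.5, b_4 = 7.25, c_4 = 1.25, q_4 = 3.5, t_4 = 4.25, a_5 = 3.25, b_5 = 5.75, s_5 = 2.25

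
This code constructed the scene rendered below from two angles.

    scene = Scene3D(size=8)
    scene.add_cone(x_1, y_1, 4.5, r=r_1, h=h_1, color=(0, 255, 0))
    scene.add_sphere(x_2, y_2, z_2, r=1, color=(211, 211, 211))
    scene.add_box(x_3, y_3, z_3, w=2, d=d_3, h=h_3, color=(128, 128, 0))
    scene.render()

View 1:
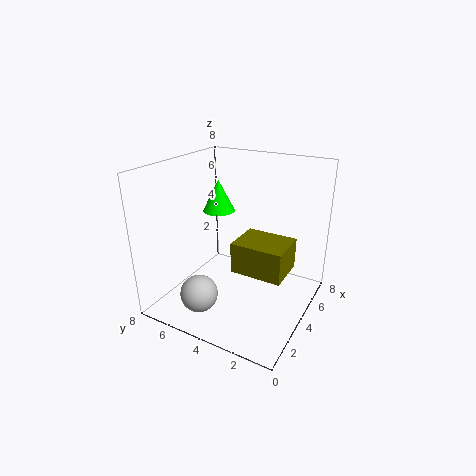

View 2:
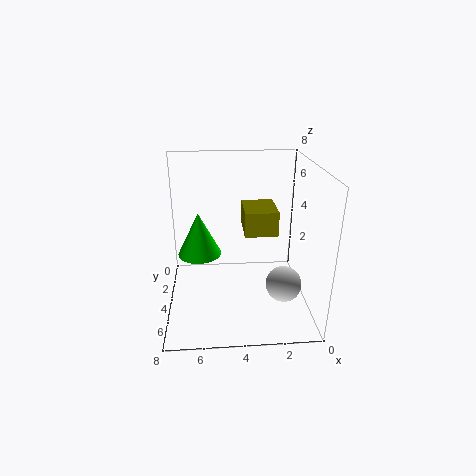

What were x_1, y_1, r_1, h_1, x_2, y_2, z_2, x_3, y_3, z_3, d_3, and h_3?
x_1 = 6
y_1 = 6.5
r_1 = 1
h_1 = 2
x_2 = 1.5
y_2 = 5
z_2 = 1.5
x_3 = 1.5
y_3 = 0.5
z_3 = 3.5
d_3 = 2.5
h_3 = 1.5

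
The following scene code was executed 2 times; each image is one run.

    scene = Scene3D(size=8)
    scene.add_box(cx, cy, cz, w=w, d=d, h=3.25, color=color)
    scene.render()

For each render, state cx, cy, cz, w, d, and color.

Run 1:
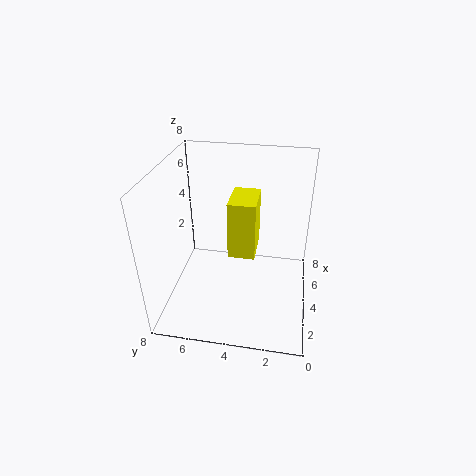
cx = 3.5, cy = 3, cz = 3, w = 2.25, d = 1.5, color = 'yellow'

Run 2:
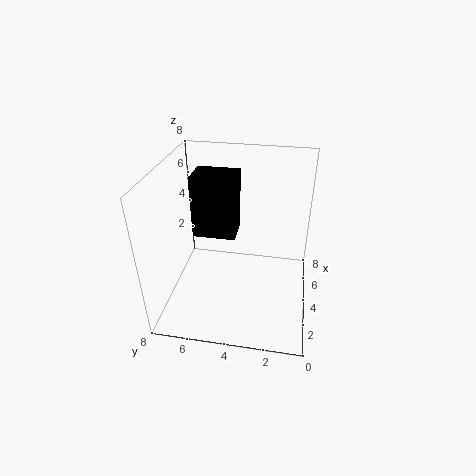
cx = 3, cy = 4, cz = 4.5, w = 1.75, d = 2.25, color = 'black'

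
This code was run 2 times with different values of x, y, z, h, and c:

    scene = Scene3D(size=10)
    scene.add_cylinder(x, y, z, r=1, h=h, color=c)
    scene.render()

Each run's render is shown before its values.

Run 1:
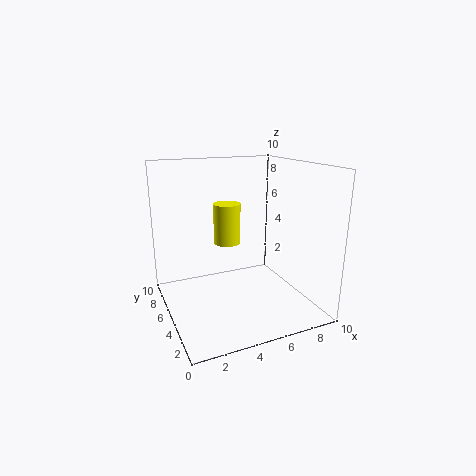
x = 5
y = 7
z = 4
h = 3
c = 'yellow'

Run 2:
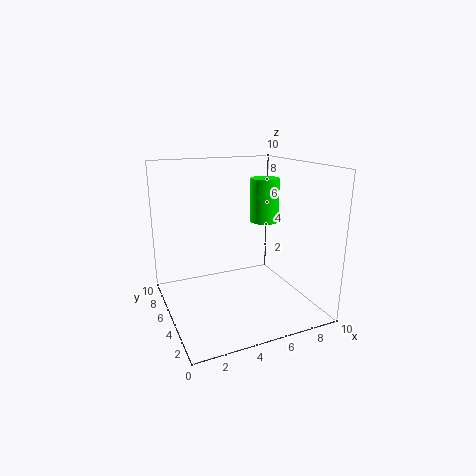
x = 7
y = 5
z = 6
h = 3
c = 'lime'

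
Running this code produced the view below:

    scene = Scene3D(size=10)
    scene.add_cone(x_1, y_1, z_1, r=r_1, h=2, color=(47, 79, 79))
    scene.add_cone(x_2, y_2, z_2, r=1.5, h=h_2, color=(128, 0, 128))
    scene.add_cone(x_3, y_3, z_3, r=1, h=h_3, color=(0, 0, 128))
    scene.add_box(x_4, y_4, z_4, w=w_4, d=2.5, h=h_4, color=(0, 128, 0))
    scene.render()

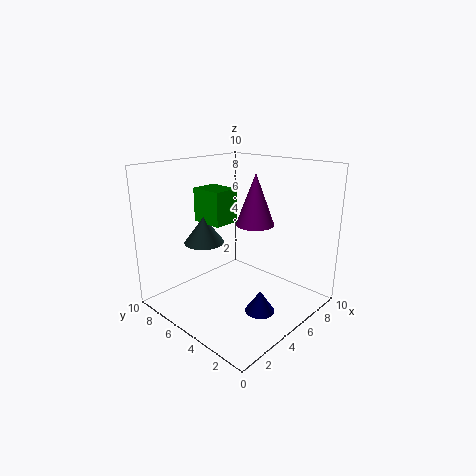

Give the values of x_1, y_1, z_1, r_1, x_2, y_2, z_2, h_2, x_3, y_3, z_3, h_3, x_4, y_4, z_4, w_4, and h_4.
x_1 = 4.5, y_1 = 8, z_1 = 4, r_1 = 1.5, x_2 = 8, y_2 = 6, z_2 = 5, h_2 = 4, x_3 = 4.5, y_3 = 2.5, z_3 = 0.5, h_3 = 1.5, x_4 = 4.5, y_4 = 6.5, z_4 = 5.5, w_4 = 2, h_4 = 2.5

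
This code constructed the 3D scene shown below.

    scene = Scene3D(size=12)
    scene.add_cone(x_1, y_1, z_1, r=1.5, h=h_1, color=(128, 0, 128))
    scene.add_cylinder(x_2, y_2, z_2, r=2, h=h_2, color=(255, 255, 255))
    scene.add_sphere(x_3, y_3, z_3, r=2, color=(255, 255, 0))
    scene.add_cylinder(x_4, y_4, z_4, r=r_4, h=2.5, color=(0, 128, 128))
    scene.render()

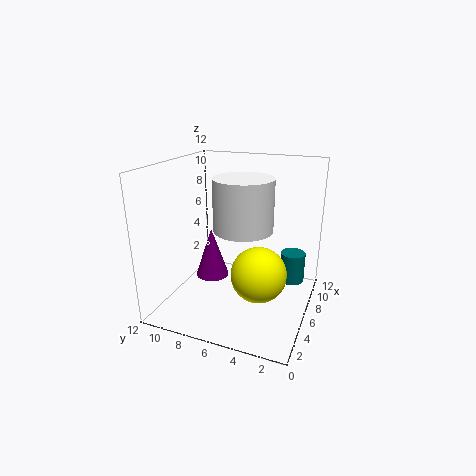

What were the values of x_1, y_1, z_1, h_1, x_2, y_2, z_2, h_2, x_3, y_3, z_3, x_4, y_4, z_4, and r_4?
x_1 = 7
y_1 = 9
z_1 = 1.5
h_1 = 4.5
x_2 = 2
y_2 = 4
z_2 = 8.5
h_2 = 3.5
x_3 = 2.5
y_3 = 3
z_3 = 5
x_4 = 7
y_4 = 1.5
z_4 = 2.5
r_4 = 1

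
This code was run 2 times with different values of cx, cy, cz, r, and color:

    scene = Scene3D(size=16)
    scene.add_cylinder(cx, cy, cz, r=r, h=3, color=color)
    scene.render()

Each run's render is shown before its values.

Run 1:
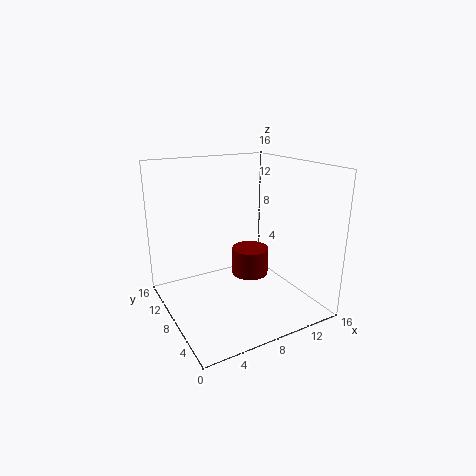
cx = 9; cy = 7; cz = 4; r = 2; color = 'maroon'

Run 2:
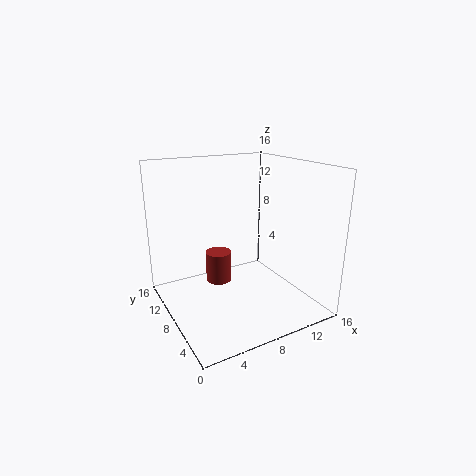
cx = 4.25; cy = 5.25; cz = 5.25; r = 1.25; color = 'brown'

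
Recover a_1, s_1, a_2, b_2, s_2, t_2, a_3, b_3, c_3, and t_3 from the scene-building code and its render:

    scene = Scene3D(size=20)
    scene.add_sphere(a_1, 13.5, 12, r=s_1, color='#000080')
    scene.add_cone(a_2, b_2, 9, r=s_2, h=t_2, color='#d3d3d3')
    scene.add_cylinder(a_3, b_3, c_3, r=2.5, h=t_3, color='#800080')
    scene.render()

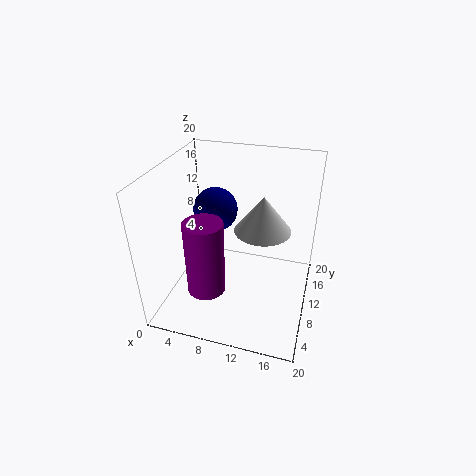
a_1 = 5.5, s_1 = 3.25, a_2 = 12.5, b_2 = 14.5, s_2 = 4.25, t_2 = 5.5, a_3 = 7.25, b_3 = 4.5, c_3 = 5, t_3 = 10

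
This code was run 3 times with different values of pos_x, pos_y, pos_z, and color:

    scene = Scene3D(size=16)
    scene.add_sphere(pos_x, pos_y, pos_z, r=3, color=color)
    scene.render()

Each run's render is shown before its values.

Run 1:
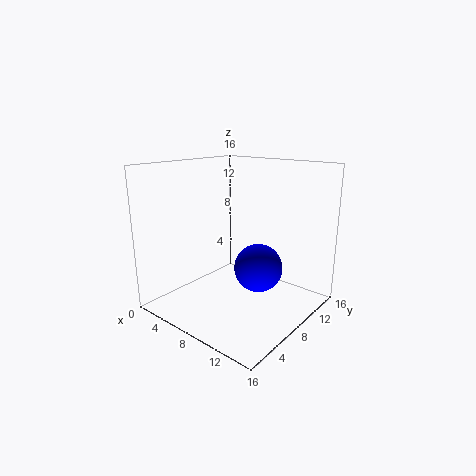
pos_x = 8, pos_y = 12, pos_z = 3, color = 'blue'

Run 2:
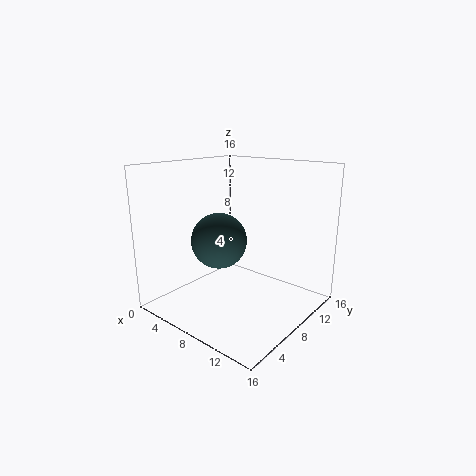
pos_x = 7, pos_y = 6, pos_z = 8, color = 'darkslategray'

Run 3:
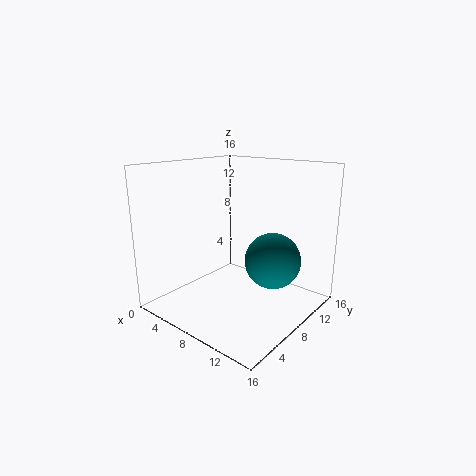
pos_x = 12, pos_y = 9, pos_z = 6, color = 'teal'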